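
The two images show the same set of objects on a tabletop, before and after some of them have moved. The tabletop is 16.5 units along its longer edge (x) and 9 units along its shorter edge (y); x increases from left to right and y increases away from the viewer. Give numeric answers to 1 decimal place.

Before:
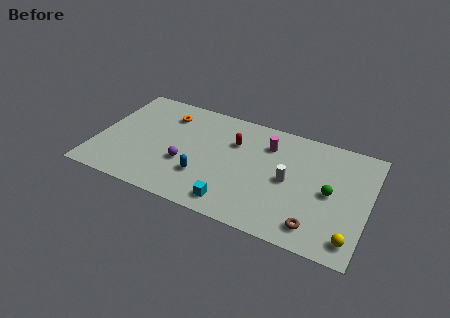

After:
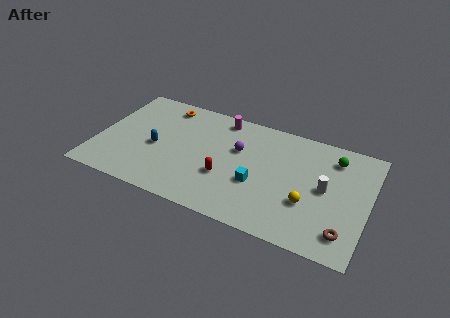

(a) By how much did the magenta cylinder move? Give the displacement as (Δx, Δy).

(-3.0, 1.1)

From the two frames, the magenta cylinder sits at roughly (10.2, 6.8) before and (7.2, 7.9) after.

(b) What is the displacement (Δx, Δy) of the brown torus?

(1.7, 0.2)

From the two frames, the brown torus sits at roughly (13.6, 1.5) before and (15.3, 1.7) after.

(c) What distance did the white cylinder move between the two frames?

2.2

The white cylinder was near (11.7, 4.4) before and (13.9, 4.6) after, so it travelled √(2.2² + 0.2²) ≈ 2.2 units.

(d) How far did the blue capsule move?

3.4

From (6.7, 2.7) to (3.6, 4.0), the blue capsule covered √(3.1² + 1.3²) ≈ 3.4 units.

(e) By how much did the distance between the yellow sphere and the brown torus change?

+0.6

Before: roughly 2.1 units apart; after: 2.7. That's 0.6 units further apart.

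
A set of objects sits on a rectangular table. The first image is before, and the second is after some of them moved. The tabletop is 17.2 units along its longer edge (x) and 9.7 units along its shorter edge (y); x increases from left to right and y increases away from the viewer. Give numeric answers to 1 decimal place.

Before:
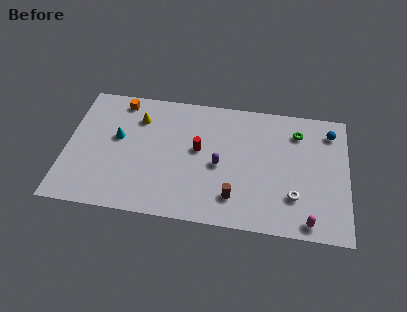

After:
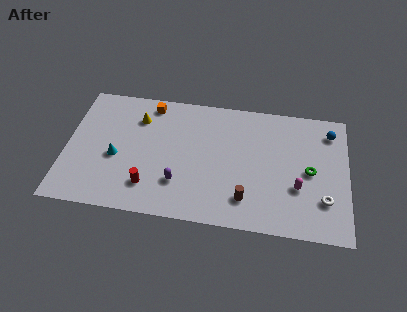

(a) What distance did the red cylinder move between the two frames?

4.3

From (8.1, 5.4) to (5.2, 2.2), the red cylinder covered √(2.9² + 3.2²) ≈ 4.3 units.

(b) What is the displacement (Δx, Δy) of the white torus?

(1.8, 0.0)

The white torus was at about (14.0, 2.7) and moved to about (15.8, 2.7).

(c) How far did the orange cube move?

1.9

From (3.1, 8.5) to (5.0, 8.5), the orange cube covered √(1.9² + 0.0²) ≈ 1.9 units.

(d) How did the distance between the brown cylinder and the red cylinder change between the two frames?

+1.9

Before: roughly 4.0 units apart; after: 5.9. That's 1.9 units further apart.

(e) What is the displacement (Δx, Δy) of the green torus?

(0.8, -2.9)

From the two frames, the green torus sits at roughly (14.1, 7.6) before and (14.9, 4.7) after.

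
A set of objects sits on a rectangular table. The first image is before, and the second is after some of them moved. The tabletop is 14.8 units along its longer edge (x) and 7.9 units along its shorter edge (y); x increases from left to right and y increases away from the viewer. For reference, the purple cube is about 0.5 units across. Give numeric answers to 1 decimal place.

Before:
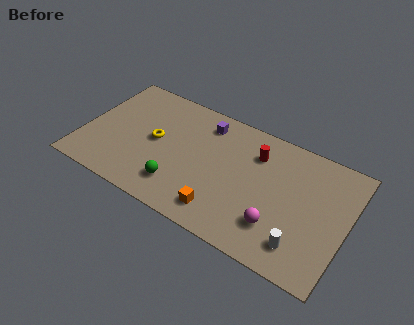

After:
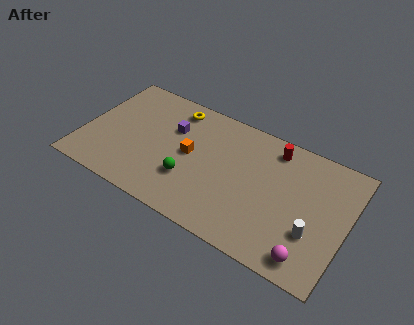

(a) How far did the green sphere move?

0.9

The green sphere was near (5.7, 1.8) before and (6.2, 2.5) after, so it travelled √(0.5² + 0.7²) ≈ 0.9 units.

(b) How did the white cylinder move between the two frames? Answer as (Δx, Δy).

(0.5, 1.0)

The white cylinder started near (12.6, 1.6) and ended near (13.1, 2.6).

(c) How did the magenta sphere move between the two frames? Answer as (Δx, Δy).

(1.9, -1.0)

The magenta sphere was at about (11.2, 2.1) and moved to about (13.1, 1.1).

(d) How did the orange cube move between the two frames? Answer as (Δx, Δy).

(-2.2, 2.7)

The orange cube started near (8.2, 1.4) and ended near (6.0, 4.1).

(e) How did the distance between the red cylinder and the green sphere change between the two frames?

+0.3

Before: roughly 5.6 units apart; after: 5.9. That's 0.3 units further apart.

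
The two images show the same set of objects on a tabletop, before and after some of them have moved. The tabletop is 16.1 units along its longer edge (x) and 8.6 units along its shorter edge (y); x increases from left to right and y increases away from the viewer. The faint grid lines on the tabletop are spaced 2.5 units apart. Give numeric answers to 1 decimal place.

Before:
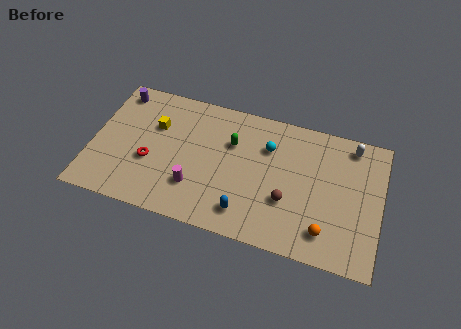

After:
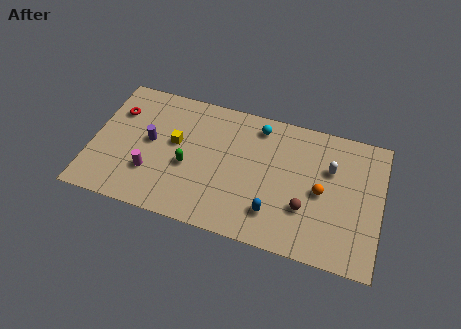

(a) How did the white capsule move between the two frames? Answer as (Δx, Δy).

(-1.1, -1.8)

The white capsule started near (14.3, 7.5) and ended near (13.2, 5.7).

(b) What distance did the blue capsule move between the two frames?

1.6

The blue capsule moved from about (8.8, 1.6) to (10.3, 2.0), a distance of √(1.5² + 0.4²) ≈ 1.6.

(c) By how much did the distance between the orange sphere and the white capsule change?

-4.3

The distance was about 5.9 in the first image and 1.6 in the second, so they moved 4.3 units closer together.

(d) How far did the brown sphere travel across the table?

1.0

The brown sphere was near (11.0, 3.0) before and (12.0, 2.8) after, so it travelled √(1.0² + 0.2²) ≈ 1.0 units.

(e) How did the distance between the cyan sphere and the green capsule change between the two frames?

+3.2

The distance was about 2.0 in the first image and 5.2 in the second, so they moved 3.2 units further apart.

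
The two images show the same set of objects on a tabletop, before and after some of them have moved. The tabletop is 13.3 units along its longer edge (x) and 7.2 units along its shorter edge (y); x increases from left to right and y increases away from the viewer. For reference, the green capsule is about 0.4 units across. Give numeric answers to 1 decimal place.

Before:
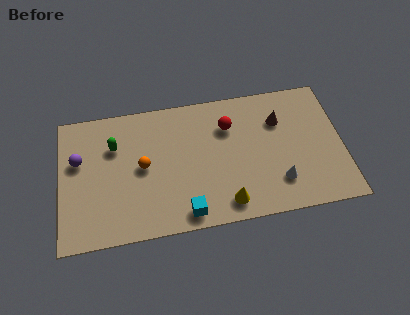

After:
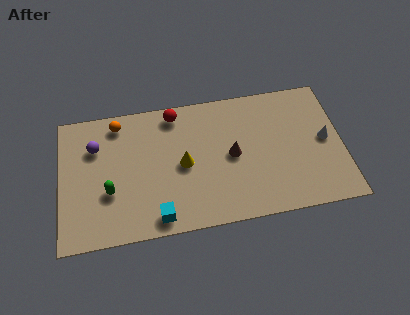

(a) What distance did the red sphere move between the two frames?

2.7

The red sphere moved from about (8.0, 5.2) to (5.5, 6.3), a distance of √(2.5² + 1.1²) ≈ 2.7.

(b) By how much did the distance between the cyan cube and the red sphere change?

+0.7

The distance was about 4.8 in the first image and 5.5 in the second, so they moved 0.7 units further apart.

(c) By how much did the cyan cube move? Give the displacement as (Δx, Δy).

(-1.3, 0.0)

The cyan cube was at about (5.8, 0.9) and moved to about (4.5, 0.9).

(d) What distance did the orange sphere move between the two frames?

2.7

From (3.9, 3.7) to (2.8, 6.2), the orange sphere covered √(1.1² + 2.5²) ≈ 2.7 units.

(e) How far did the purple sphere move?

1.0

The purple sphere was near (0.9, 4.5) before and (1.7, 5.1) after, so it travelled √(0.8² + 0.6²) ≈ 1.0 units.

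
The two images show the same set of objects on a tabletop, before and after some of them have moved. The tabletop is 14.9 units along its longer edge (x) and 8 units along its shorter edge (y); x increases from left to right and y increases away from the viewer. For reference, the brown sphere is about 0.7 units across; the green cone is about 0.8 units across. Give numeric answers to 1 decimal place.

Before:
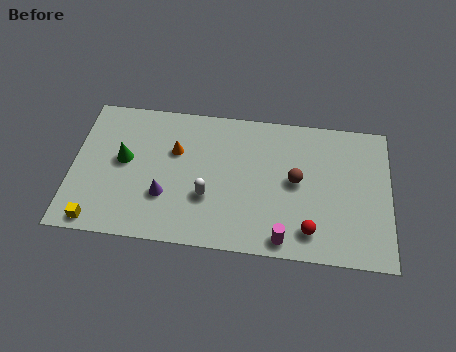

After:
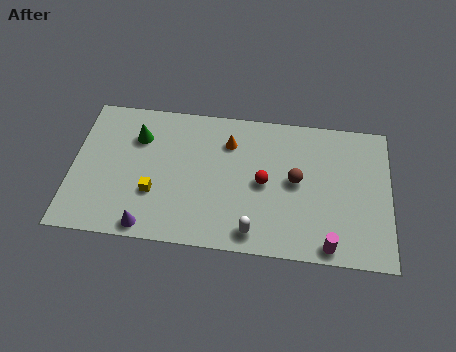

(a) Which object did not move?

the brown sphere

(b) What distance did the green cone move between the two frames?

1.5

From (2.4, 4.4) to (3.0, 5.8), the green cone covered √(0.6² + 1.4²) ≈ 1.5 units.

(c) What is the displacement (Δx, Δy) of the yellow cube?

(2.6, 1.9)

The yellow cube was at about (1.3, 0.8) and moved to about (3.9, 2.7).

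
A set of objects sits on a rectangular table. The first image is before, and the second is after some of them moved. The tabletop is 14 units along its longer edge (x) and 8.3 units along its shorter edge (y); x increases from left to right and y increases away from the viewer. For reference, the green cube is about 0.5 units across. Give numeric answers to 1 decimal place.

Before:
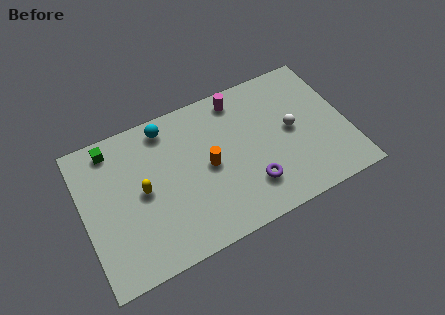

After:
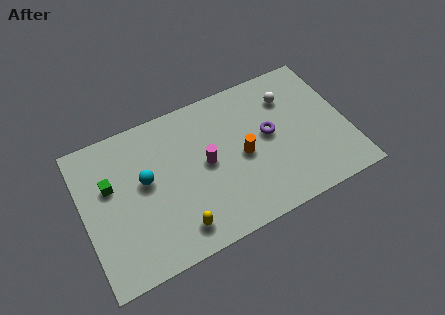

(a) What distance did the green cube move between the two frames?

2.0

The green cube was near (1.8, 7.2) before and (1.5, 5.2) after, so it travelled √(0.3² + 2.0²) ≈ 2.0 units.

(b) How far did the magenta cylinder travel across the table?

3.6

The magenta cylinder moved from about (8.6, 7.2) to (6.5, 4.3), a distance of √(2.1² + 2.9²) ≈ 3.6.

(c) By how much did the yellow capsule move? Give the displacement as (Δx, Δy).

(1.5, -2.8)

The yellow capsule started near (3.1, 4.2) and ended near (4.6, 1.4).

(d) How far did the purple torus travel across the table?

2.7

The purple torus was near (8.6, 2.1) before and (9.9, 4.5) after, so it travelled √(1.3² + 2.4²) ≈ 2.7 units.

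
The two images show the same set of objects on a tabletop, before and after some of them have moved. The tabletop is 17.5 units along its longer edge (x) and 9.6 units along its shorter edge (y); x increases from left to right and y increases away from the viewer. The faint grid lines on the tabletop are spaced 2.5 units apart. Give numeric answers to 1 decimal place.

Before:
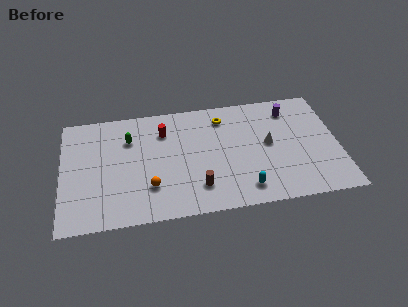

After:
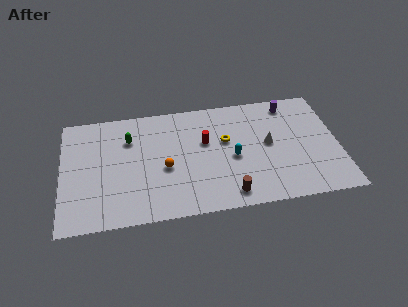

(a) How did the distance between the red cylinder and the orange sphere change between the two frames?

-1.4

They were about 4.6 units apart before and 3.2 after — 1.4 units closer together.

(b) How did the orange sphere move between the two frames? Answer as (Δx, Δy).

(1.0, 1.4)

From the two frames, the orange sphere sits at roughly (5.5, 2.7) before and (6.5, 4.1) after.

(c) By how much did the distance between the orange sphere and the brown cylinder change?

+1.8

Before: roughly 3.0 units apart; after: 4.8. That's 1.8 units further apart.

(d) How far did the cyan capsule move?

2.8

The cyan capsule moved from about (11.4, 1.6) to (10.8, 4.3), a distance of √(0.6² + 2.7²) ≈ 2.8.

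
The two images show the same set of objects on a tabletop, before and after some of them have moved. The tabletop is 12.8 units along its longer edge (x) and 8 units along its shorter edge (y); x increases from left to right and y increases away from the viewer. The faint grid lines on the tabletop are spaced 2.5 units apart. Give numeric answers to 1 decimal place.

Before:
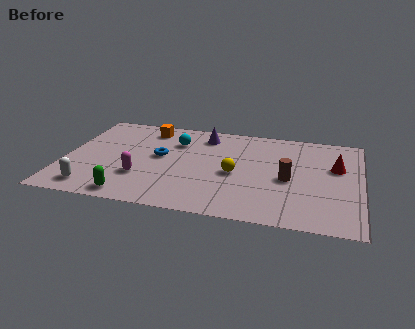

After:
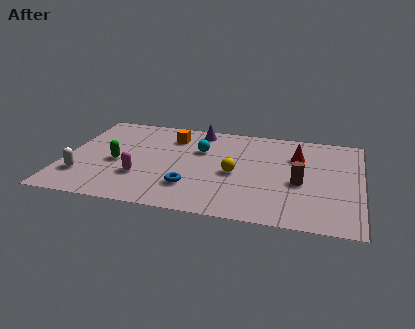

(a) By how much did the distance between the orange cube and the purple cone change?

-1.1

They were about 2.5 units apart before and 1.4 after — 1.1 units closer together.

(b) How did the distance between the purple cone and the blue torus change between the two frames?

+2.1

They were about 2.8 units apart before and 4.9 after — 2.1 units further apart.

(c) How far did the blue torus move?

2.7

From (4.1, 4.4) to (5.6, 2.1), the blue torus covered √(1.5² + 2.3²) ≈ 2.7 units.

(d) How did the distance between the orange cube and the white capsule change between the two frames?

-0.4

They were about 5.9 units apart before and 5.5 after — 0.4 units closer together.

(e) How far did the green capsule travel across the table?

2.7

The green capsule was near (3.1, 0.9) before and (2.3, 3.5) after, so it travelled √(0.8² + 2.6²) ≈ 2.7 units.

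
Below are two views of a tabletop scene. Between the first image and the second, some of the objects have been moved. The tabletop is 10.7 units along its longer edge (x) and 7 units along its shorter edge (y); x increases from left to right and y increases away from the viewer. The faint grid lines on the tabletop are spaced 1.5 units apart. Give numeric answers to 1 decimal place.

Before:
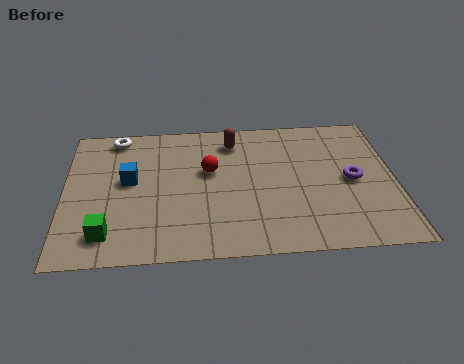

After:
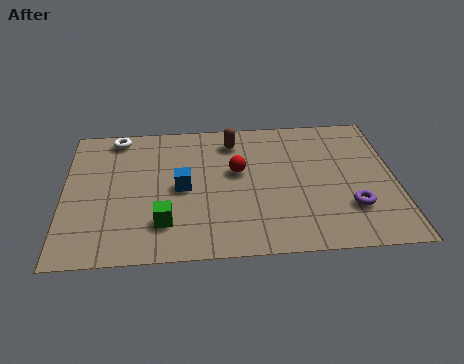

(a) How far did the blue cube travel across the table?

1.8

The blue cube was near (2.1, 3.9) before and (3.8, 3.4) after, so it travelled √(1.7² + 0.5²) ≈ 1.8 units.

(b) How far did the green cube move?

1.8

The green cube was near (1.4, 1.3) before and (3.2, 1.7) after, so it travelled √(1.8² + 0.4²) ≈ 1.8 units.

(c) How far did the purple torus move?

1.4

The purple torus was near (9.3, 3.4) before and (9.2, 2.0) after, so it travelled √(0.1² + 1.4²) ≈ 1.4 units.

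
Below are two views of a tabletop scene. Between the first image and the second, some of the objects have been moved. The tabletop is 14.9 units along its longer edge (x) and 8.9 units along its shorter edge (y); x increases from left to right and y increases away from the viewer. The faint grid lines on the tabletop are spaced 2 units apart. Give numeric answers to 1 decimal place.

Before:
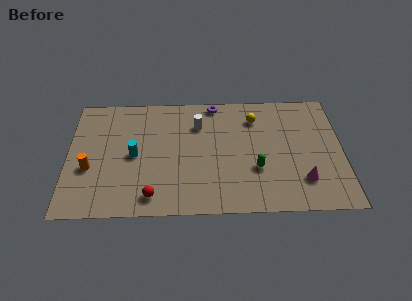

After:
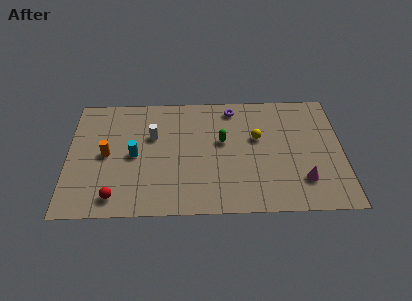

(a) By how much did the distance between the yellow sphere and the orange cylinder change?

-1.4

They were about 9.7 units apart before and 8.3 after — 1.4 units closer together.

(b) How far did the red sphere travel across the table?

2.0

The red sphere was near (4.6, 1.3) before and (2.6, 1.3) after, so it travelled √(2.0² + 0.0²) ≈ 2.0 units.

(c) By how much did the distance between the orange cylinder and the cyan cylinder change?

-1.1

The distance was about 2.6 in the first image and 1.5 in the second, so they moved 1.1 units closer together.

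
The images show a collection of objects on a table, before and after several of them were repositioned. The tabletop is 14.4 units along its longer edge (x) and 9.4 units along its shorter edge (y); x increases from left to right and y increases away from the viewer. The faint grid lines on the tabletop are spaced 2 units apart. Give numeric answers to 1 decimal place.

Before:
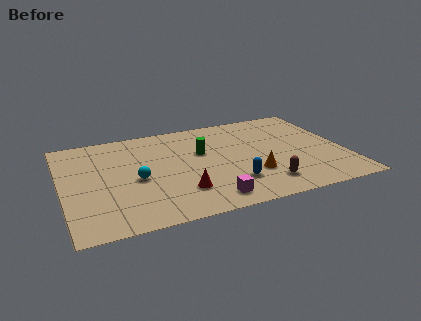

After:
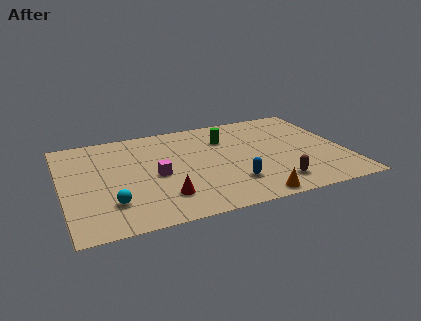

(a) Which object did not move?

the blue capsule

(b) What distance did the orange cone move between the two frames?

2.1

The orange cone moved from about (9.5, 2.9) to (9.2, 0.8), a distance of √(0.3² + 2.1²) ≈ 2.1.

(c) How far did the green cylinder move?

1.6

From (7.2, 5.8) to (8.5, 6.8), the green cylinder covered √(1.3² + 1.0²) ≈ 1.6 units.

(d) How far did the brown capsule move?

0.5

The brown capsule was near (10.0, 1.8) before and (10.5, 1.7) after, so it travelled √(0.5² + 0.1²) ≈ 0.5 units.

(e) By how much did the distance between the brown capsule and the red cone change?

+1.4

The distance was about 4.2 in the first image and 5.6 in the second, so they moved 1.4 units further apart.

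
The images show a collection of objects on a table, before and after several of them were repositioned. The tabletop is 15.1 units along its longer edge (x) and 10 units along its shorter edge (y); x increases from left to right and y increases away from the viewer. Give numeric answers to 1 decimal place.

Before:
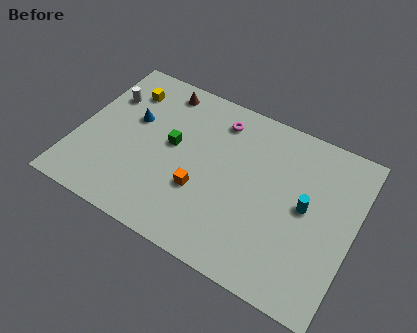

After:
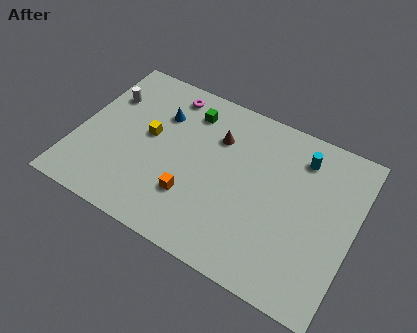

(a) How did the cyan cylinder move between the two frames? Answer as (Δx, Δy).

(-0.6, 2.8)

The cyan cylinder started near (12.5, 5.2) and ended near (11.9, 8.0).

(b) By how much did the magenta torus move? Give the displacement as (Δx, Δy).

(-2.9, 0.4)

The magenta torus started near (7.3, 8.2) and ended near (4.4, 8.6).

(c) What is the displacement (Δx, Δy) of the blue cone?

(1.4, 1.0)

From the two frames, the blue cone sits at roughly (2.8, 6.1) before and (4.2, 7.1) after.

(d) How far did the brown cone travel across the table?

3.8

The brown cone moved from about (4.0, 8.7) to (7.4, 7.1), a distance of √(3.4² + 1.6²) ≈ 3.8.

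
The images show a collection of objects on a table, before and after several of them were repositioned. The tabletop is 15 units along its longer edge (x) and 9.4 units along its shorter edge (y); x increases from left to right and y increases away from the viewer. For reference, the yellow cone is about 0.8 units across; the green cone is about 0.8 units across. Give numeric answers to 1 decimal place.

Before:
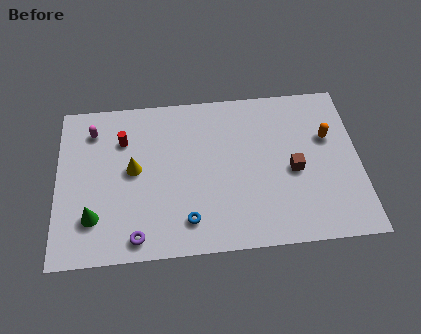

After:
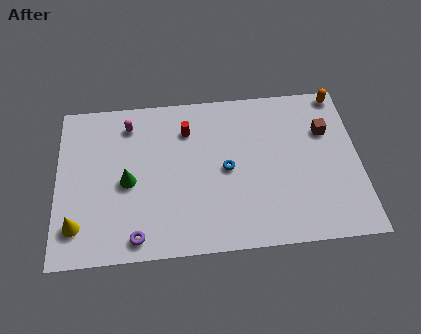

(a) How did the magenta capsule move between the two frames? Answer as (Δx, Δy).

(1.8, 0.2)

From the two frames, the magenta capsule sits at roughly (1.8, 7.5) before and (3.6, 7.7) after.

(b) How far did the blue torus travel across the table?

3.4

From (6.4, 1.8) to (8.4, 4.6), the blue torus covered √(2.0² + 2.8²) ≈ 3.4 units.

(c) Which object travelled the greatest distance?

the yellow cone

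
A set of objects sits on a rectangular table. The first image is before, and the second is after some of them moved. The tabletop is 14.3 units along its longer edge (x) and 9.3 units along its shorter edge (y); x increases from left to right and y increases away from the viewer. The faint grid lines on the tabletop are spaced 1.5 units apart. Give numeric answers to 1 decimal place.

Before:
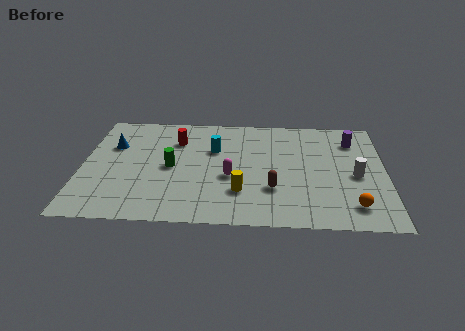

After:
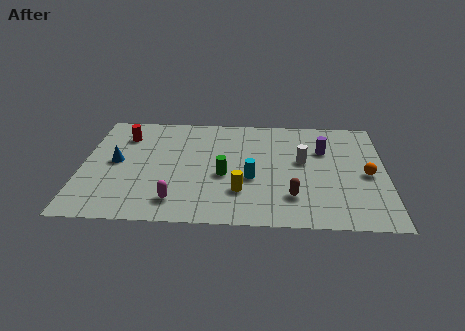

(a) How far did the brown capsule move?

1.1

From (9.0, 2.9) to (9.9, 2.3), the brown capsule covered √(0.9² + 0.6²) ≈ 1.1 units.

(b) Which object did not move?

the yellow cylinder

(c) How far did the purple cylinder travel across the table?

1.7

From (12.8, 7.2) to (11.4, 6.3), the purple cylinder covered √(1.4² + 0.9²) ≈ 1.7 units.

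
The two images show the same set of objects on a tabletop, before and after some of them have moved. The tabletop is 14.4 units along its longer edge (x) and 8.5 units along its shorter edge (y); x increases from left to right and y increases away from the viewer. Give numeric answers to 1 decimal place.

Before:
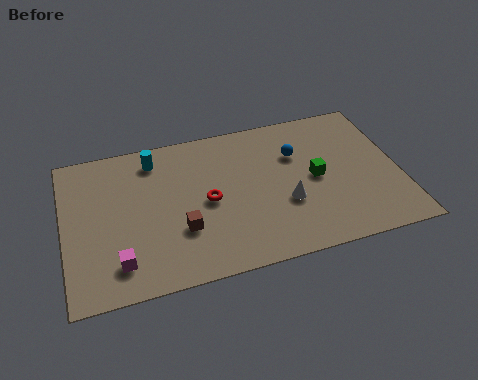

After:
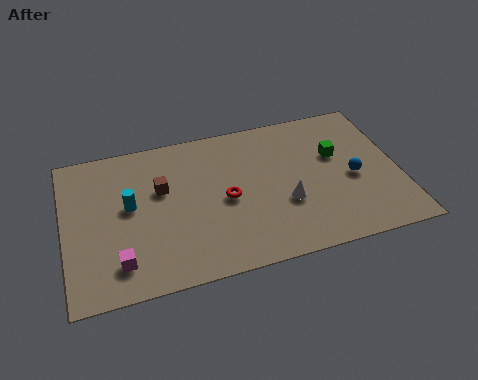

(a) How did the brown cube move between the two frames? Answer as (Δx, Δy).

(-0.7, 2.5)

The brown cube was at about (4.9, 2.8) and moved to about (4.2, 5.3).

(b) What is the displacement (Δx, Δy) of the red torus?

(0.8, -0.1)

The red torus started near (6.1, 4.1) and ended near (6.9, 4.0).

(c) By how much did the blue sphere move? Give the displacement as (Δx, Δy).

(2.3, -2.0)

From the two frames, the blue sphere sits at roughly (10.1, 5.8) before and (12.4, 3.8) after.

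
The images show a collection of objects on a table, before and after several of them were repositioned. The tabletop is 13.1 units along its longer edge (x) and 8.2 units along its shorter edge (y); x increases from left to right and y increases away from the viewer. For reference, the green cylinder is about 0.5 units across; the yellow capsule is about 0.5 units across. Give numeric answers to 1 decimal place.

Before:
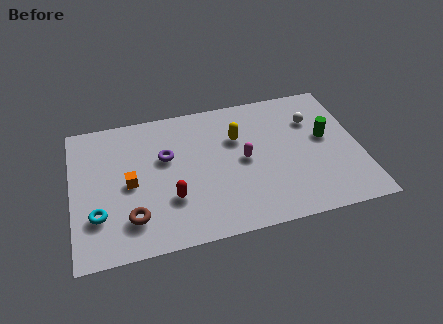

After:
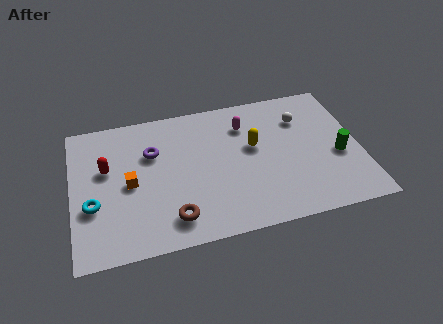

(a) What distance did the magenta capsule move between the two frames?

2.1

From (7.8, 4.1) to (8.0, 6.2), the magenta capsule covered √(0.2² + 2.1²) ≈ 2.1 units.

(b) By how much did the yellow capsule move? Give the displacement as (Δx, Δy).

(0.7, -0.7)

The yellow capsule was at about (7.6, 5.5) and moved to about (8.3, 4.8).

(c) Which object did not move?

the orange cube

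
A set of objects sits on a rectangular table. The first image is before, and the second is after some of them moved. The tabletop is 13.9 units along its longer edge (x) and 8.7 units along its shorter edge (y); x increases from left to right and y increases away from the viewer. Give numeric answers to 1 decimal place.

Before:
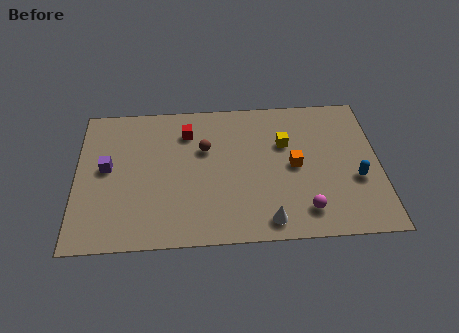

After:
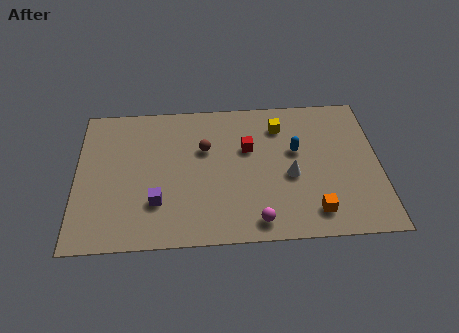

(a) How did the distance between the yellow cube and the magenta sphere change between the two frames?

+1.6

Before: roughly 4.2 units apart; after: 5.8. That's 1.6 units further apart.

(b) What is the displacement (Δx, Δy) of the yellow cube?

(-0.2, 1.1)

The yellow cube started near (9.6, 5.7) and ended near (9.4, 6.8).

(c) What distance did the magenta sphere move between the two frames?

2.3

The magenta sphere moved from about (10.4, 1.6) to (8.2, 1.1), a distance of √(2.2² + 0.5²) ≈ 2.3.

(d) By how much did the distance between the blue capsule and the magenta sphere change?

+1.6

They were about 2.9 units apart before and 4.5 after — 1.6 units further apart.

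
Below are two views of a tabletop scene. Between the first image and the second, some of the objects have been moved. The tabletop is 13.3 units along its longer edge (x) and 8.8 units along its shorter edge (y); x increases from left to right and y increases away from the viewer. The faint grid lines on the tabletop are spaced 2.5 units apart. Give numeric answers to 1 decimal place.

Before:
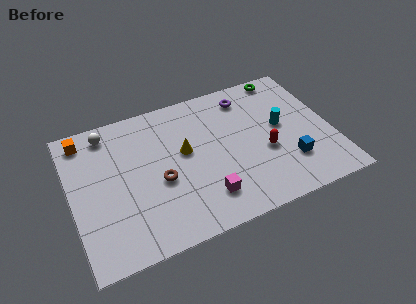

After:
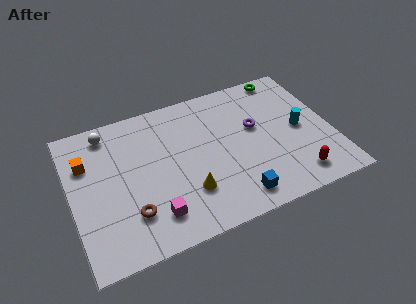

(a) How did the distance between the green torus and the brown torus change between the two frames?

+2.1

The distance was about 8.2 in the first image and 10.3 in the second, so they moved 2.1 units further apart.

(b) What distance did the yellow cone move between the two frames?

2.5

The yellow cone moved from about (5.8, 5.0) to (5.7, 2.5), a distance of √(0.1² + 2.5²) ≈ 2.5.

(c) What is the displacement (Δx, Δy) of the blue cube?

(-2.9, -1.1)

The blue cube started near (10.9, 2.4) and ended near (8.0, 1.3).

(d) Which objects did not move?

the white sphere and the green torus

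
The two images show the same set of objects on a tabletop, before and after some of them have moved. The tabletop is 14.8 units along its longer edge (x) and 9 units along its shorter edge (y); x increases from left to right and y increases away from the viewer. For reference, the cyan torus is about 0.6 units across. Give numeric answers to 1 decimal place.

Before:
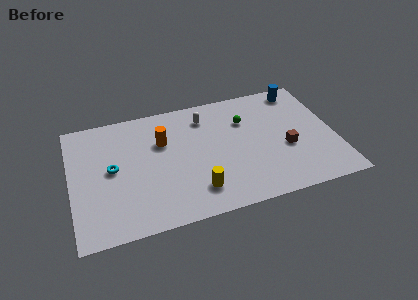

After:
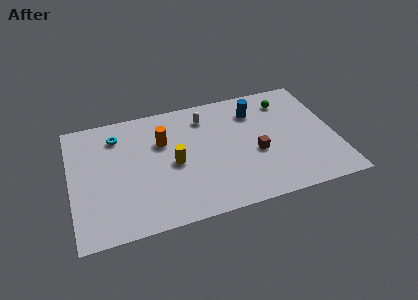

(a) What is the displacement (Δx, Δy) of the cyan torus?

(0.4, 2.4)

The cyan torus started near (2.3, 4.7) and ended near (2.7, 7.1).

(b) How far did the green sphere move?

2.6

From (9.9, 6.3) to (12.3, 7.2), the green sphere covered √(2.4² + 0.9²) ≈ 2.6 units.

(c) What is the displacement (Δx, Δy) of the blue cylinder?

(-2.7, -1.0)

From the two frames, the blue cylinder sits at roughly (13.2, 7.9) before and (10.5, 6.9) after.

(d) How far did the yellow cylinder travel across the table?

2.5

From (6.8, 1.9) to (5.7, 4.2), the yellow cylinder covered √(1.1² + 2.3²) ≈ 2.5 units.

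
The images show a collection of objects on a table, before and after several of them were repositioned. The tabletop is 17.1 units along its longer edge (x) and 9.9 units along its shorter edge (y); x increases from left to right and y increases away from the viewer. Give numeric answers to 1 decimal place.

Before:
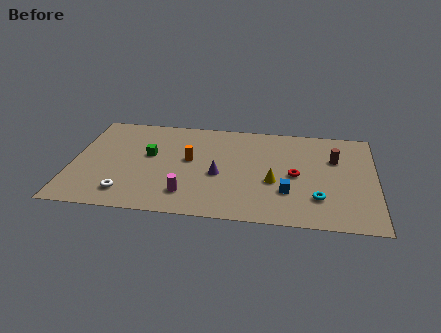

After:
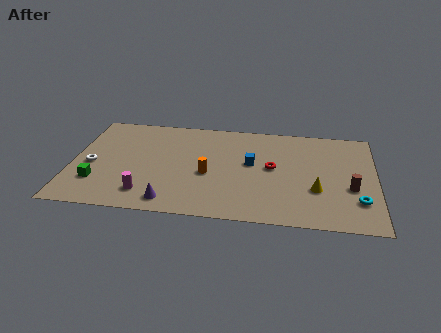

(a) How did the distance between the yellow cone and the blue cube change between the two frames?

+3.1

They were about 1.2 units apart before and 4.3 after — 3.1 units further apart.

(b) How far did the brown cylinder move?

2.9

From (14.8, 6.6) to (15.7, 3.8), the brown cylinder covered √(0.9² + 2.8²) ≈ 2.9 units.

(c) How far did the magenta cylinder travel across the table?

2.3

The magenta cylinder was near (6.6, 2.1) before and (4.3, 1.9) after, so it travelled √(2.3² + 0.2²) ≈ 2.3 units.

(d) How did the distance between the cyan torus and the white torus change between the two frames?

+4.4

Before: roughly 10.7 units apart; after: 15.1. That's 4.4 units further apart.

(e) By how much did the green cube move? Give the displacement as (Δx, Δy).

(-2.8, -3.0)

From the two frames, the green cube sits at roughly (4.3, 5.7) before and (1.5, 2.7) after.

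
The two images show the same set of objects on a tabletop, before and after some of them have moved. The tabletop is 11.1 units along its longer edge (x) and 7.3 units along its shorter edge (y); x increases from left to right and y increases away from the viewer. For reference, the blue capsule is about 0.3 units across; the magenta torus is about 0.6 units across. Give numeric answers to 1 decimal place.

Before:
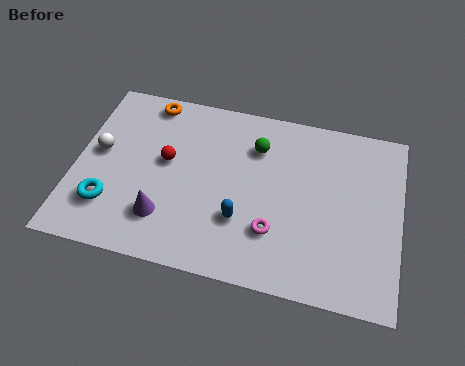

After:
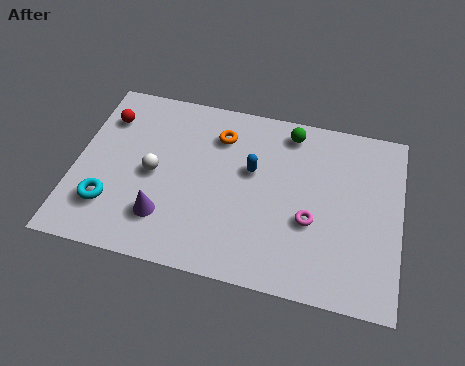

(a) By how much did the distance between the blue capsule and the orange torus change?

-3.8

Before: roughly 5.5 units apart; after: 1.7. That's 3.8 units closer together.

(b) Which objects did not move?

the purple cone and the cyan torus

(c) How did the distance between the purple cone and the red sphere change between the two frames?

+2.1

They were about 2.3 units apart before and 4.4 after — 2.1 units further apart.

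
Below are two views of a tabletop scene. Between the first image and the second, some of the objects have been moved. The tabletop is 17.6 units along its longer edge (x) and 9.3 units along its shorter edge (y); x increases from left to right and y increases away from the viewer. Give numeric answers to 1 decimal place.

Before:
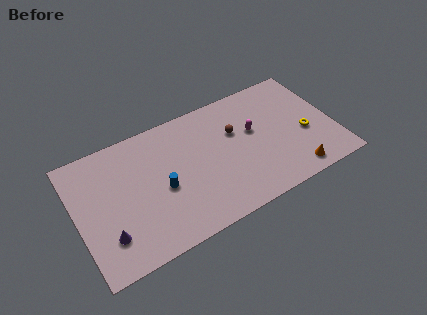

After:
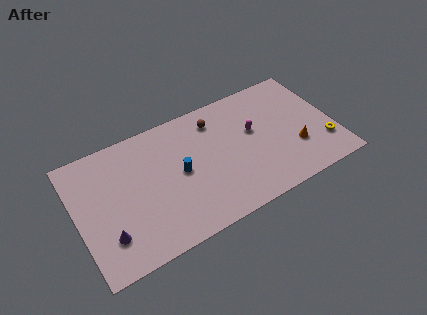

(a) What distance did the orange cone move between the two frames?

1.8

The orange cone was near (14.4, 1.2) before and (14.8, 3.0) after, so it travelled √(0.4² + 1.8²) ≈ 1.8 units.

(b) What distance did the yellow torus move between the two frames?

1.7

The yellow torus was near (15.6, 3.8) before and (16.7, 2.5) after, so it travelled √(1.1² + 1.3²) ≈ 1.7 units.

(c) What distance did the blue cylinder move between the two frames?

1.4

From (5.7, 4.1) to (7.0, 4.7), the blue cylinder covered √(1.3² + 0.6²) ≈ 1.4 units.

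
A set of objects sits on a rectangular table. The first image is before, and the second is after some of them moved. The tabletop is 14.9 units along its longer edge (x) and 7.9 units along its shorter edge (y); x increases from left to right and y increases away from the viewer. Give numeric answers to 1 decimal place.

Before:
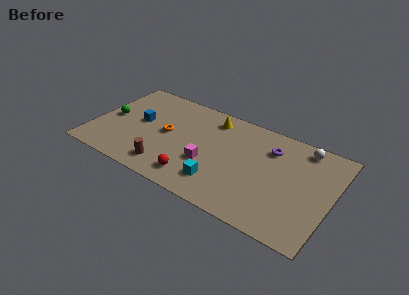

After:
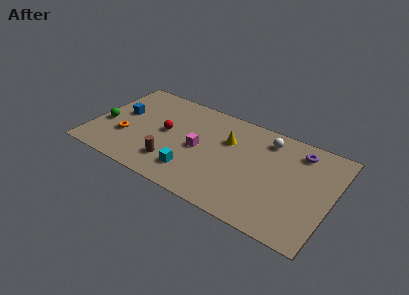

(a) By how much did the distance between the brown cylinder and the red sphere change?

+0.6

They were about 1.8 units apart before and 2.4 after — 0.6 units further apart.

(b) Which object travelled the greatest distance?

the red sphere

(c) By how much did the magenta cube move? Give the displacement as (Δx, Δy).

(-0.7, 0.9)

From the two frames, the magenta cube sits at roughly (7.4, 2.9) before and (6.7, 3.8) after.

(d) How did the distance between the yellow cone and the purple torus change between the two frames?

+0.6

The distance was about 3.9 in the first image and 4.5 in the second, so they moved 0.6 units further apart.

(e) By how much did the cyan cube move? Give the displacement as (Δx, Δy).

(-1.7, 0.0)

The cyan cube started near (8.3, 1.8) and ended near (6.6, 1.8).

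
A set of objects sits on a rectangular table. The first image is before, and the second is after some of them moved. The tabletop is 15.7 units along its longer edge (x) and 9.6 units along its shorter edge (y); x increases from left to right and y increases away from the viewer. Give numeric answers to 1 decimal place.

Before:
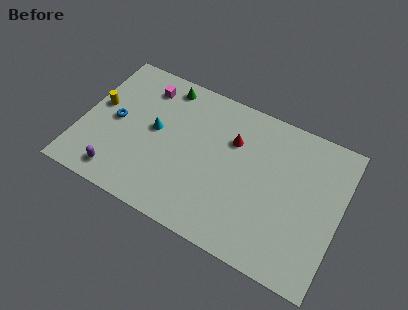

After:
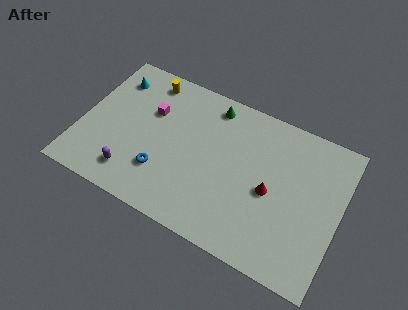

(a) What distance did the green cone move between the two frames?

2.9

The green cone moved from about (4.6, 8.4) to (7.5, 8.3), a distance of √(2.9² + 0.1²) ≈ 2.9.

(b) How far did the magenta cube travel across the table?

1.6

From (3.4, 7.8) to (4.0, 6.3), the magenta cube covered √(0.6² + 1.5²) ≈ 1.6 units.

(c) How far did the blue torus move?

3.8

The blue torus was near (2.0, 4.8) before and (5.2, 2.7) after, so it travelled √(3.2² + 2.1²) ≈ 3.8 units.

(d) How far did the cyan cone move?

3.8

From (4.4, 5.2) to (1.5, 7.6), the cyan cone covered √(2.9² + 2.4²) ≈ 3.8 units.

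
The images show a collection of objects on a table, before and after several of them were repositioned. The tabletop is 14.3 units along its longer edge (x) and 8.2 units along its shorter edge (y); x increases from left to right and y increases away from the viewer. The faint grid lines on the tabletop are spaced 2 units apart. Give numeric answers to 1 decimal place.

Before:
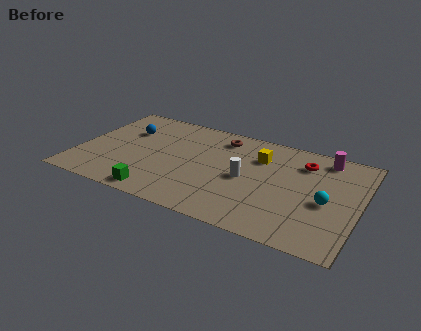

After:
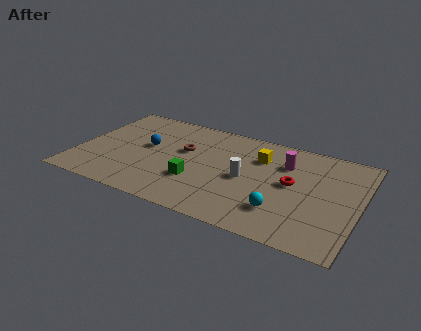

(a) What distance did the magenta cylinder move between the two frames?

2.2

The magenta cylinder was near (12.3, 7.1) before and (10.4, 5.9) after, so it travelled √(1.9² + 1.2²) ≈ 2.2 units.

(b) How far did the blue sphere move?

1.6

The blue sphere was near (2.2, 5.6) before and (3.4, 4.6) after, so it travelled √(1.2² + 1.0²) ≈ 1.6 units.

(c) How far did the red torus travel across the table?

1.9

The red torus was near (11.3, 6.3) before and (10.9, 4.4) after, so it travelled √(0.4² + 1.9²) ≈ 1.9 units.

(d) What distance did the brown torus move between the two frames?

2.5

From (7.0, 6.8) to (5.3, 5.0), the brown torus covered √(1.7² + 1.8²) ≈ 2.5 units.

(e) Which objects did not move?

the yellow cube and the white cylinder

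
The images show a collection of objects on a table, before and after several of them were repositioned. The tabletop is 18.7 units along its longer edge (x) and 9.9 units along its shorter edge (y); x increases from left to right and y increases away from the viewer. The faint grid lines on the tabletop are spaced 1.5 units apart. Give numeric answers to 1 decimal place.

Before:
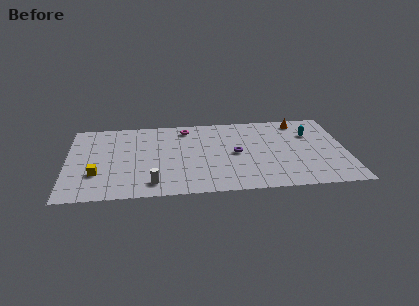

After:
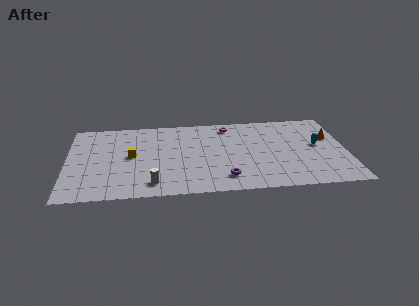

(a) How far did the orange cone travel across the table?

3.0

The orange cone was near (15.7, 8.6) before and (17.7, 6.3) after, so it travelled √(2.0² + 2.3²) ≈ 3.0 units.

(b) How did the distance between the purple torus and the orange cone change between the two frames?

+2.7

The distance was about 5.7 in the first image and 8.4 in the second, so they moved 2.7 units further apart.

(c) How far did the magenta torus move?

2.9

From (8.0, 8.4) to (10.9, 8.5), the magenta torus covered √(2.9² + 0.1²) ≈ 2.9 units.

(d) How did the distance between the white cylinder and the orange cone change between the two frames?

+0.7

Before: roughly 12.2 units apart; after: 12.9. That's 0.7 units further apart.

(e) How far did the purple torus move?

3.1

From (11.3, 4.9) to (10.5, 1.9), the purple torus covered √(0.8² + 3.0²) ≈ 3.1 units.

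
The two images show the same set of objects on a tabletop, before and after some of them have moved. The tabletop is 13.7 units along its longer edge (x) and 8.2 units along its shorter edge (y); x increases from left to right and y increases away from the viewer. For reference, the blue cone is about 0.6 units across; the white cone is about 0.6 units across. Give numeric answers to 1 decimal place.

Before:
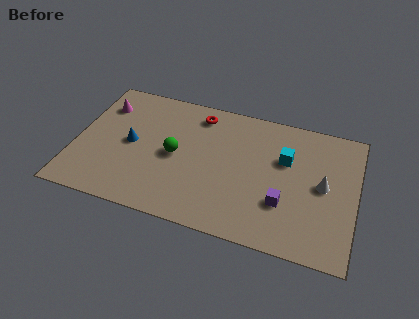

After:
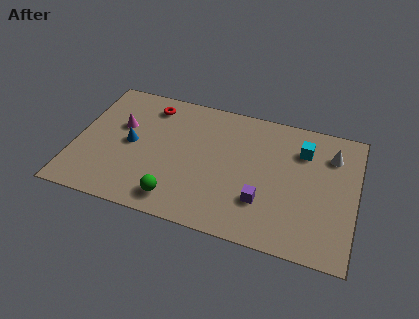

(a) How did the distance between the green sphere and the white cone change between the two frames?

+1.5

They were about 7.2 units apart before and 8.7 after — 1.5 units further apart.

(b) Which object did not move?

the blue cone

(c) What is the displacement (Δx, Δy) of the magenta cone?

(1.0, -1.1)

The magenta cone was at about (1.1, 6.2) and moved to about (2.1, 5.1).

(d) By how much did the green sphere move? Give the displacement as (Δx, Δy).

(0.3, -2.7)

The green sphere was at about (4.9, 4.0) and moved to about (5.2, 1.3).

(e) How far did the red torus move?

2.4

The red torus moved from about (5.8, 6.9) to (3.4, 6.8), a distance of √(2.4² + 0.1²) ≈ 2.4.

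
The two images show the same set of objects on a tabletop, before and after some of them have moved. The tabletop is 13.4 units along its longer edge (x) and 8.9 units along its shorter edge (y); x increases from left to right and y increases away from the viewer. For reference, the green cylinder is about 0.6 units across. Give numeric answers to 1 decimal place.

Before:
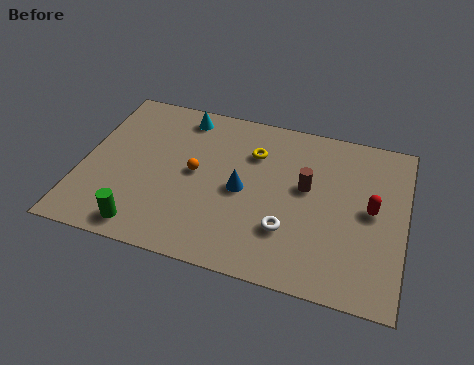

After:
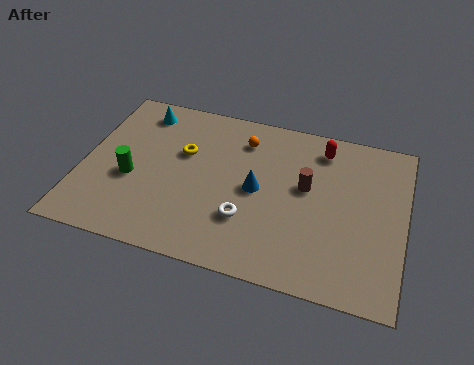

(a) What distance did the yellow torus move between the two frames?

3.0

From (7.0, 6.4) to (4.1, 5.6), the yellow torus covered √(2.9² + 0.8²) ≈ 3.0 units.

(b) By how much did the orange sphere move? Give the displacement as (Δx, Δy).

(1.8, 2.4)

The orange sphere started near (4.7, 4.6) and ended near (6.5, 7.0).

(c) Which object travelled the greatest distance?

the red capsule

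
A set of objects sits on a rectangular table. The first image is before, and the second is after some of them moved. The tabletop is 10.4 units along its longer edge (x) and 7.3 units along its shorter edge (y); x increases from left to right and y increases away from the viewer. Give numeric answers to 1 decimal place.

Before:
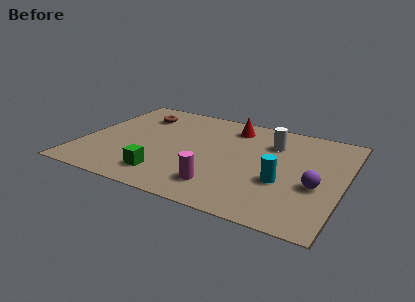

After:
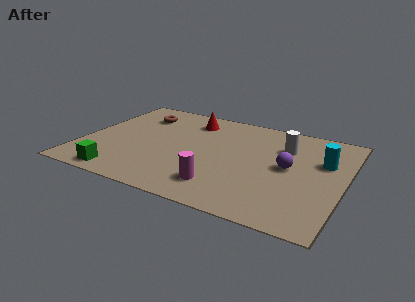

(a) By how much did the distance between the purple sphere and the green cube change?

+1.0

Before: roughly 6.0 units apart; after: 7.0. That's 1.0 units further apart.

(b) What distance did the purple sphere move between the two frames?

1.5

From (9.4, 2.9) to (8.2, 3.8), the purple sphere covered √(1.2² + 0.9²) ≈ 1.5 units.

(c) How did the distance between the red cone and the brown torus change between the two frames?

-1.7

The distance was about 3.8 in the first image and 2.1 in the second, so they moved 1.7 units closer together.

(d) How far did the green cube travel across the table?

1.8

The green cube moved from about (3.6, 1.4) to (1.9, 0.8), a distance of √(1.7² + 0.6²) ≈ 1.8.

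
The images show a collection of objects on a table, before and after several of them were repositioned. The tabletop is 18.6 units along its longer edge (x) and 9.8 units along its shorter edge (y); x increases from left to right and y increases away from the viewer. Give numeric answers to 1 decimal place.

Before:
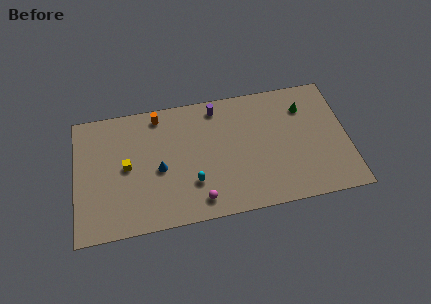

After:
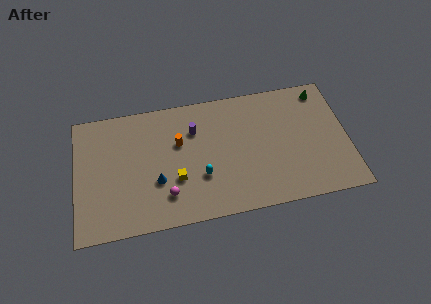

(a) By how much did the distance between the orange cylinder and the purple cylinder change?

-2.6

The distance was about 4.0 in the first image and 1.4 in the second, so they moved 2.6 units closer together.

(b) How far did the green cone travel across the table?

1.7

From (15.8, 7.4) to (17.1, 8.5), the green cone covered √(1.3² + 1.1²) ≈ 1.7 units.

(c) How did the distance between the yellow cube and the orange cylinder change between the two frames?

-1.5

The distance was about 4.3 in the first image and 2.8 in the second, so they moved 1.5 units closer together.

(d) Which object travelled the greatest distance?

the yellow cube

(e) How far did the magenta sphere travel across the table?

2.3

The magenta sphere moved from about (8.3, 1.5) to (6.1, 2.3), a distance of √(2.2² + 0.8²) ≈ 2.3.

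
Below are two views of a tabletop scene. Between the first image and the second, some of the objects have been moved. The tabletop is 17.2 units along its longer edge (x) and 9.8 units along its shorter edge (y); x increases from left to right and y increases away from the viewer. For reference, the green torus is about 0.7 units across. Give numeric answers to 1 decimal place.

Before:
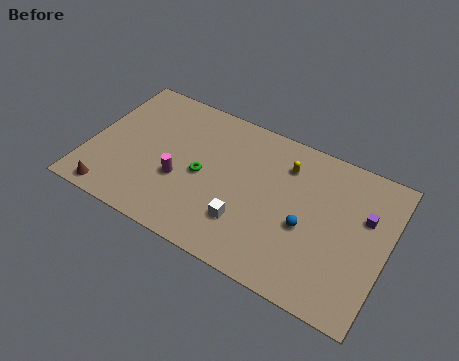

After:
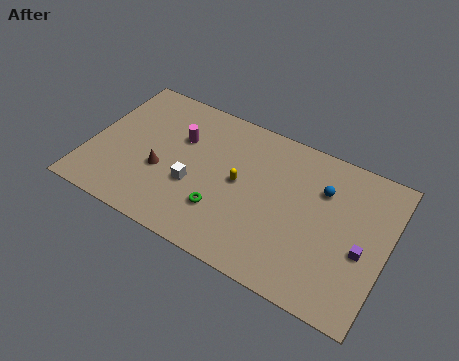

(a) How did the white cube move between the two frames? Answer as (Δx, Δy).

(-3.2, 1.0)

The white cube started near (9.4, 2.7) and ended near (6.2, 3.7).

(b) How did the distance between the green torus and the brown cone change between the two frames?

-2.2

Before: roughly 6.0 units apart; after: 3.8. That's 2.2 units closer together.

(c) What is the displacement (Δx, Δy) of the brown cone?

(2.5, 2.8)

The brown cone was at about (1.8, 1.0) and moved to about (4.3, 3.8).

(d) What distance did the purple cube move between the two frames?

2.2

The purple cube moved from about (15.8, 6.3) to (15.9, 4.1), a distance of √(0.1² + 2.2²) ≈ 2.2.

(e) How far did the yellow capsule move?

3.4

From (11.1, 7.5) to (8.7, 5.1), the yellow capsule covered √(2.4² + 2.4²) ≈ 3.4 units.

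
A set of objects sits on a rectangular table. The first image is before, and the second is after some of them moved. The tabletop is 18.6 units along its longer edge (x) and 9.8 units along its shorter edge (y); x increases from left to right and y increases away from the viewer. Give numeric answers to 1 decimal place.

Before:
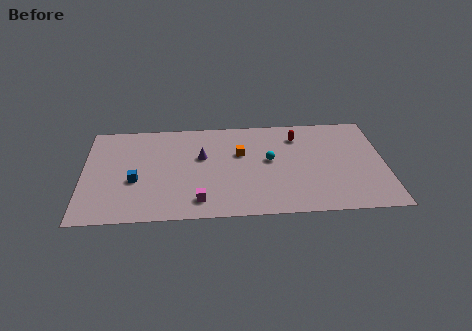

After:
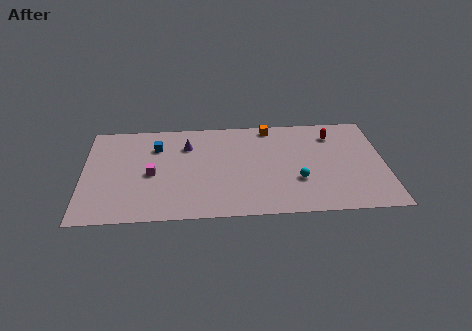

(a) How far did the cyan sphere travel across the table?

2.7

The cyan sphere moved from about (11.5, 5.4) to (13.2, 3.3), a distance of √(1.7² + 2.1²) ≈ 2.7.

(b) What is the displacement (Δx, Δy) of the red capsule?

(2.2, 0.0)

From the two frames, the red capsule sits at roughly (13.3, 7.7) before and (15.5, 7.7) after.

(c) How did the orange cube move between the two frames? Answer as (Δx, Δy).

(1.9, 2.6)

The orange cube was at about (9.7, 6.2) and moved to about (11.6, 8.8).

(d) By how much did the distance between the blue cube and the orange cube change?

+0.4

They were about 6.9 units apart before and 7.3 after — 0.4 units further apart.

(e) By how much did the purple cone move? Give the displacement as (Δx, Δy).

(-0.9, 1.2)

From the two frames, the purple cone sits at roughly (7.3, 6.0) before and (6.4, 7.2) after.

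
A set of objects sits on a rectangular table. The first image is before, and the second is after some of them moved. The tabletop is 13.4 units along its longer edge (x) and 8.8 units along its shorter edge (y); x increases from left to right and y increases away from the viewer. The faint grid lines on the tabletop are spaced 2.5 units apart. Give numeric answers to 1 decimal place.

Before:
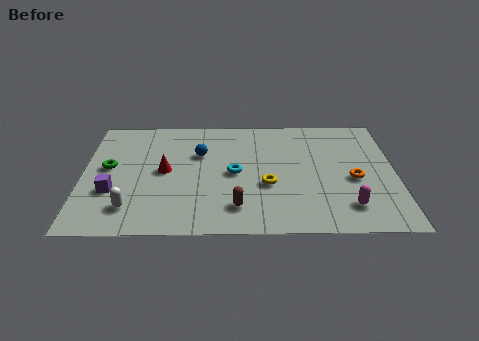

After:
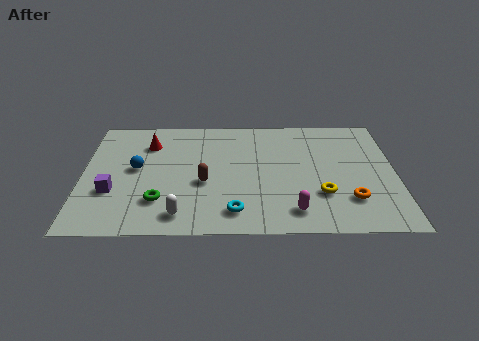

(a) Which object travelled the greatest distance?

the green torus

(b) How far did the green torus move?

3.3

From (1.1, 4.8) to (3.3, 2.3), the green torus covered √(2.2² + 2.5²) ≈ 3.3 units.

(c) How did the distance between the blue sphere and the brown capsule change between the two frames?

-1.2

The distance was about 4.3 in the first image and 3.1 in the second, so they moved 1.2 units closer together.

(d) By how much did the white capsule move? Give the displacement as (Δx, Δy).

(2.1, -0.5)

The white capsule was at about (2.1, 1.8) and moved to about (4.2, 1.3).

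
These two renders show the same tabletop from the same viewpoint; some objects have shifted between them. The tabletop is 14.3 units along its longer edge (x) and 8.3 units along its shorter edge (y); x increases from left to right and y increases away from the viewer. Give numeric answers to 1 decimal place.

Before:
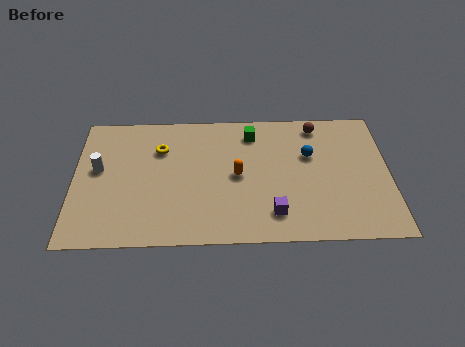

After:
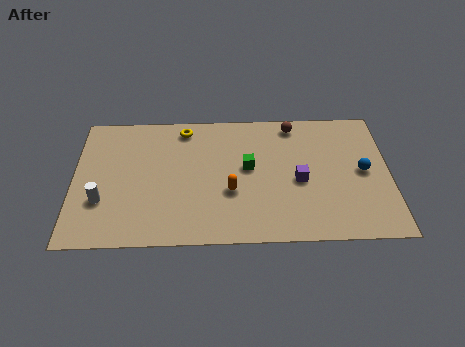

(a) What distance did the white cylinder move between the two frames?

2.0

The white cylinder moved from about (1.1, 4.7) to (1.3, 2.7), a distance of √(0.2² + 2.0²) ≈ 2.0.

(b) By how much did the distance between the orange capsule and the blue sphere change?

+2.6

Before: roughly 3.5 units apart; after: 6.1. That's 2.6 units further apart.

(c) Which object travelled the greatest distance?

the blue sphere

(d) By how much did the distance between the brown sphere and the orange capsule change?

+0.3

The distance was about 4.8 in the first image and 5.1 in the second, so they moved 0.3 units further apart.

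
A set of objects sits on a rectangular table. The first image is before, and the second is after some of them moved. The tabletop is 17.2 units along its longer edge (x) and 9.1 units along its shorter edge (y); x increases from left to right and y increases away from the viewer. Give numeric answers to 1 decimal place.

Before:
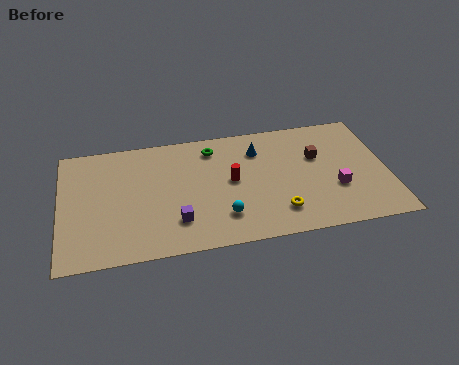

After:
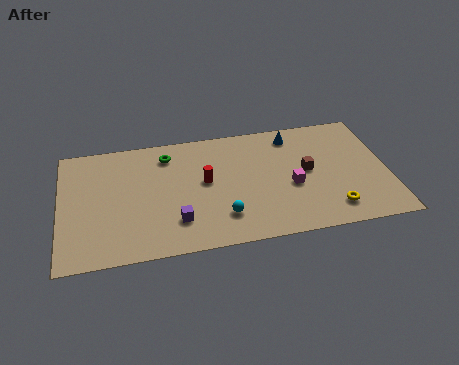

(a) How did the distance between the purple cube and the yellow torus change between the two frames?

+2.8

The distance was about 5.3 in the first image and 8.1 in the second, so they moved 2.8 units further apart.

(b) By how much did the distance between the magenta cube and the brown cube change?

-1.4

Before: roughly 2.7 units apart; after: 1.3. That's 1.4 units closer together.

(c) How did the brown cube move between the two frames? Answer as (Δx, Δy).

(-0.6, -1.0)

The brown cube started near (13.6, 5.8) and ended near (13.0, 4.8).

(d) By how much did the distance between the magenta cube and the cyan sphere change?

-2.1

The distance was about 6.1 in the first image and 4.0 in the second, so they moved 2.1 units closer together.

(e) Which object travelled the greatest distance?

the yellow torus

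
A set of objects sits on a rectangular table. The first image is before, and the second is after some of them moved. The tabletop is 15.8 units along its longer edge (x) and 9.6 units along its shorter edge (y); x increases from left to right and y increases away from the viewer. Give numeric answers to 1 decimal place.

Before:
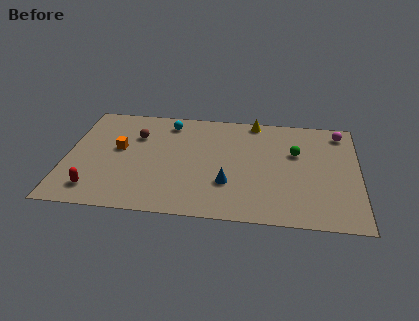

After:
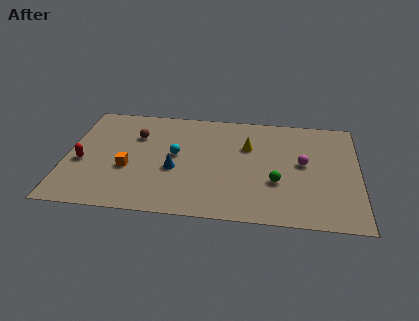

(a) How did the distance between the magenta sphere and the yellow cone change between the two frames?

-1.5

Before: roughly 4.7 units apart; after: 3.2. That's 1.5 units closer together.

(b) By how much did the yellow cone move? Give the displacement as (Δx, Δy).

(-0.3, -2.4)

The yellow cone was at about (10.1, 8.8) and moved to about (9.8, 6.4).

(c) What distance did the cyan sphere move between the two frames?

2.9

From (5.4, 8.1) to (5.9, 5.2), the cyan sphere covered √(0.5² + 2.9²) ≈ 2.9 units.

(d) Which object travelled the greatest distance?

the magenta sphere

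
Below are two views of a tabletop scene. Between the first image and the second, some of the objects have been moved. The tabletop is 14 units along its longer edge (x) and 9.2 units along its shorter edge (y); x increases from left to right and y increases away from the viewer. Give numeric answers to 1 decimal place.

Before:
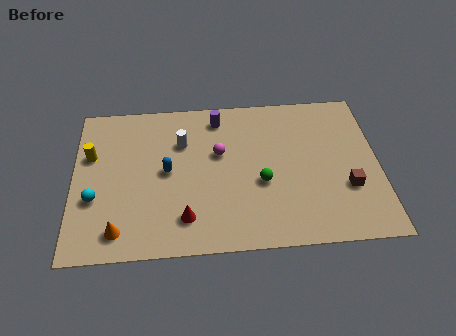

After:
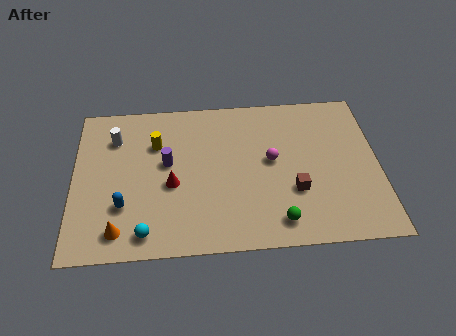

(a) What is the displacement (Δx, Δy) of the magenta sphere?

(2.4, -0.6)

The magenta sphere started near (6.7, 5.6) and ended near (9.1, 5.0).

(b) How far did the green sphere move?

2.4

The green sphere moved from about (8.6, 3.7) to (9.3, 1.4), a distance of √(0.7² + 2.3²) ≈ 2.4.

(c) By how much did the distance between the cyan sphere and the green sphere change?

-1.6

Before: roughly 7.6 units apart; after: 6.0. That's 1.6 units closer together.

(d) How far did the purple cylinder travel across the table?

3.5

The purple cylinder moved from about (6.7, 7.8) to (4.3, 5.2), a distance of √(2.4² + 2.6²) ≈ 3.5.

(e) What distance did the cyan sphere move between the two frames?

3.1

The cyan sphere moved from about (1.0, 3.3) to (3.3, 1.2), a distance of √(2.3² + 2.1²) ≈ 3.1.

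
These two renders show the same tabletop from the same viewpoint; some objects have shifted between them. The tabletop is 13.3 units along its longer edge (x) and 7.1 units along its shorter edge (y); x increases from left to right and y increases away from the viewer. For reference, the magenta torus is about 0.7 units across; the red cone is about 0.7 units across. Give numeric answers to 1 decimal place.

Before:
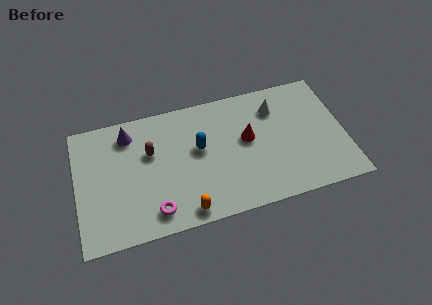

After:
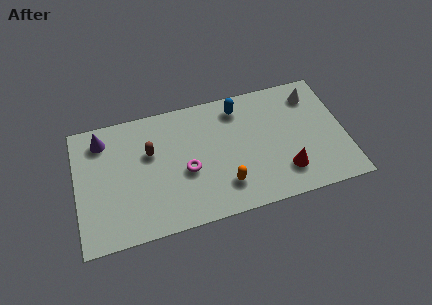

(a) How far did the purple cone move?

1.3

From (2.7, 5.8) to (1.4, 5.8), the purple cone covered √(1.3² + 0.0²) ≈ 1.3 units.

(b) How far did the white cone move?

1.9

From (10.0, 5.4) to (11.9, 5.7), the white cone covered √(1.9² + 0.3²) ≈ 1.9 units.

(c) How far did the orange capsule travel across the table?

2.2

From (5.2, 0.8) to (7.2, 1.7), the orange capsule covered √(2.0² + 0.9²) ≈ 2.2 units.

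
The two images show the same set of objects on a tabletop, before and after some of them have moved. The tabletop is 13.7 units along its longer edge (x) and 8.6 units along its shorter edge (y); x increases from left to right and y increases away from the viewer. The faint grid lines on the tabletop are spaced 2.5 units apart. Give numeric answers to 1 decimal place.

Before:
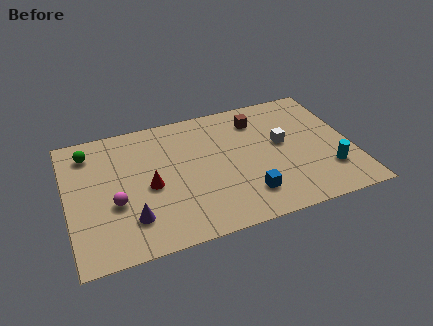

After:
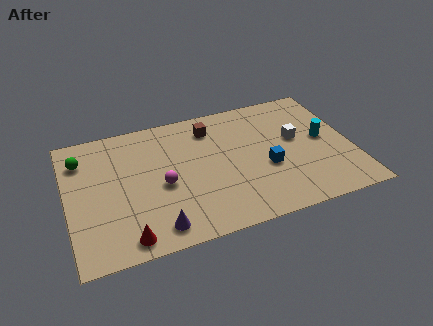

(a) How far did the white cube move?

0.7

The white cube moved from about (10.4, 4.8) to (11.1, 4.9), a distance of √(0.7² + 0.1²) ≈ 0.7.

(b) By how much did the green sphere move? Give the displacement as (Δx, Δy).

(-0.4, -0.4)

From the two frames, the green sphere sits at roughly (1.2, 7.0) before and (0.8, 6.6) after.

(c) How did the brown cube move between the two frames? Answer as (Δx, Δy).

(-2.3, 0.1)

The brown cube was at about (9.4, 6.8) and moved to about (7.1, 6.9).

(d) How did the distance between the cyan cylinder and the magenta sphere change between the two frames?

-2.3

Before: roughly 10.2 units apart; after: 7.9. That's 2.3 units closer together.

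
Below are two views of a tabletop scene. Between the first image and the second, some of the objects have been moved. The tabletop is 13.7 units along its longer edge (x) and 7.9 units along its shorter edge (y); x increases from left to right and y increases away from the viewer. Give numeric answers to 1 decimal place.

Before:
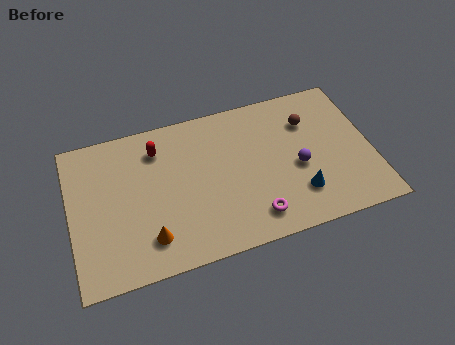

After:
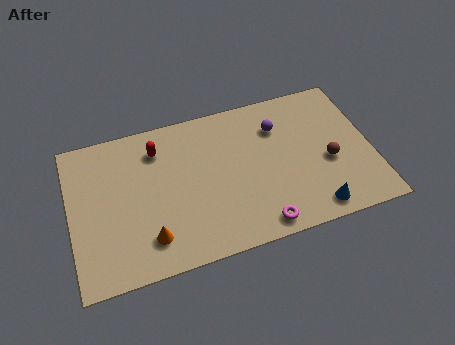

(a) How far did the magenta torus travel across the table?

0.5

The magenta torus moved from about (8.1, 1.4) to (8.3, 0.9), a distance of √(0.2² + 0.5²) ≈ 0.5.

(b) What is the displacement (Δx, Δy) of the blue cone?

(0.6, -1.0)

The blue cone was at about (10.2, 2.0) and moved to about (10.8, 1.0).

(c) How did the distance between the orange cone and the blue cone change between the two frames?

+0.6

They were about 6.8 units apart before and 7.4 after — 0.6 units further apart.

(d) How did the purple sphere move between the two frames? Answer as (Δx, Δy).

(-0.7, 2.4)

The purple sphere was at about (10.3, 3.4) and moved to about (9.6, 5.8).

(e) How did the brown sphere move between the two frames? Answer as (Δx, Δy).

(0.7, -2.4)

From the two frames, the brown sphere sits at roughly (11.0, 5.7) before and (11.7, 3.3) after.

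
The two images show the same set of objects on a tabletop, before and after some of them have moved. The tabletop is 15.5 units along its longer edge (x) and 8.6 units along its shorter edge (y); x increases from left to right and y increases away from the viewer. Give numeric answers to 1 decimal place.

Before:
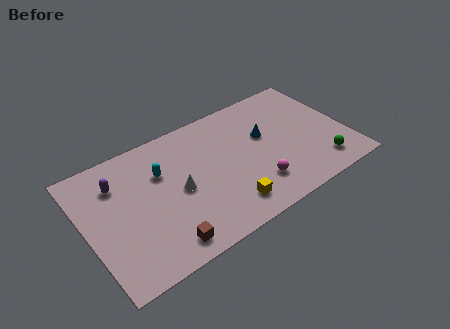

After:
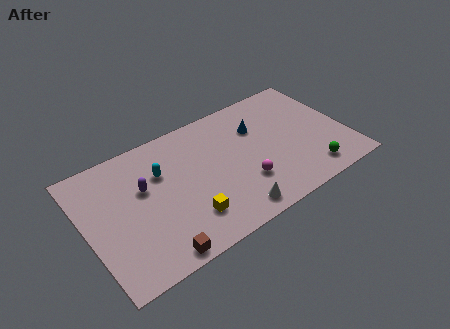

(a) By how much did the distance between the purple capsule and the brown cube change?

-1.0

The distance was about 5.5 in the first image and 4.5 in the second, so they moved 1.0 units closer together.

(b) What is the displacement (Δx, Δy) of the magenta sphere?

(-0.6, 0.5)

The magenta sphere was at about (9.7, 2.1) and moved to about (9.1, 2.6).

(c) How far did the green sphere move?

0.7

The green sphere moved from about (13.6, 1.6) to (12.9, 1.4), a distance of √(0.7² + 0.2²) ≈ 0.7.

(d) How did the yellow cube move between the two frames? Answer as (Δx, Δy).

(-2.3, 0.5)

The yellow cube was at about (7.9, 1.6) and moved to about (5.6, 2.1).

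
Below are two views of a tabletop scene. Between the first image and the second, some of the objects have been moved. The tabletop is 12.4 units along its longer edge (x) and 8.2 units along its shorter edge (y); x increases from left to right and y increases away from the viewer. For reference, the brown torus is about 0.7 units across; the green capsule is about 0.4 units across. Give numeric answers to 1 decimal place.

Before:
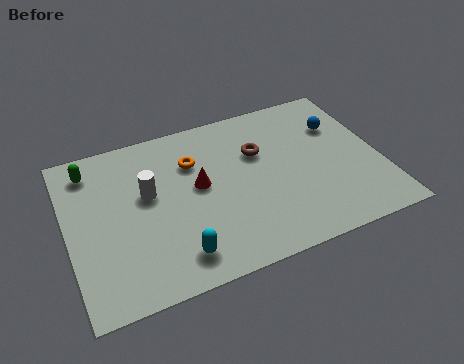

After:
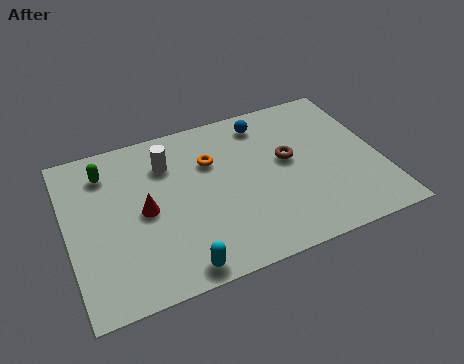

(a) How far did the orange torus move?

0.7

From (5.1, 5.8) to (5.8, 5.6), the orange torus covered √(0.7² + 0.2²) ≈ 0.7 units.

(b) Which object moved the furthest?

the blue sphere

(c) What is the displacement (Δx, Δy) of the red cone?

(-2.2, -0.5)

From the two frames, the red cone sits at roughly (5.2, 4.5) before and (3.0, 4.0) after.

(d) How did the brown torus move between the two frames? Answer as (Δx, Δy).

(1.1, -0.8)

From the two frames, the brown torus sits at roughly (7.7, 5.4) before and (8.8, 4.6) after.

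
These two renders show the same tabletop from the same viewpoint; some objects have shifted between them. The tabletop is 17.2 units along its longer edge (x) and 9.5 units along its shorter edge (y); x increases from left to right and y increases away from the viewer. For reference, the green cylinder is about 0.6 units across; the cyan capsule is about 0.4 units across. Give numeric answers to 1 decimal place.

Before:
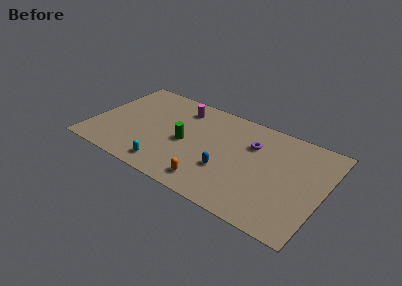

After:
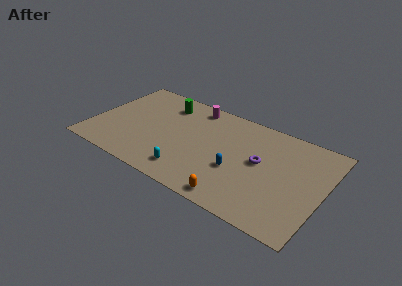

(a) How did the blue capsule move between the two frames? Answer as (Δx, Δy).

(0.7, 0.4)

From the two frames, the blue capsule sits at roughly (10.3, 3.2) before and (11.0, 3.6) after.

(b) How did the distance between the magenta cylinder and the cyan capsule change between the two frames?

+0.3

The distance was about 6.3 in the first image and 6.6 in the second, so they moved 0.3 units further apart.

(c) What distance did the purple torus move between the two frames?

1.6

The purple torus moved from about (11.7, 6.6) to (12.5, 5.2), a distance of √(0.8² + 1.4²) ≈ 1.6.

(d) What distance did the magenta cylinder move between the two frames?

1.1

From (6.1, 7.7) to (7.0, 8.3), the magenta cylinder covered √(0.9² + 0.6²) ≈ 1.1 units.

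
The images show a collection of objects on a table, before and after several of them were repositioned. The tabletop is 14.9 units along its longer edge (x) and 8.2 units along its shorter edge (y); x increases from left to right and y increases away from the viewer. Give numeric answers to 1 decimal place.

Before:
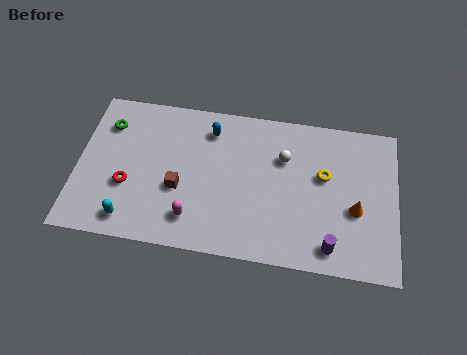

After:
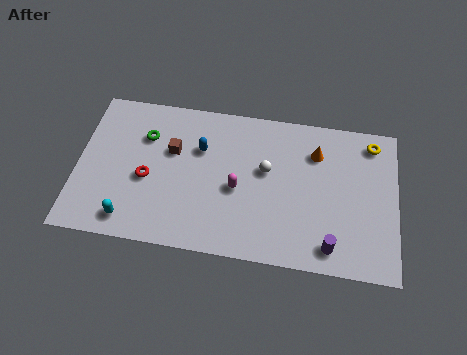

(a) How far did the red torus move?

1.0

The red torus moved from about (2.4, 3.0) to (3.3, 3.5), a distance of √(0.9² + 0.5²) ≈ 1.0.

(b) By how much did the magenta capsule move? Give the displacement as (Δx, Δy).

(2.0, 1.9)

The magenta capsule started near (5.5, 1.7) and ended near (7.5, 3.6).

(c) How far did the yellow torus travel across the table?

3.0

The yellow torus was near (11.5, 4.9) before and (13.7, 7.0) after, so it travelled √(2.2² + 2.1²) ≈ 3.0 units.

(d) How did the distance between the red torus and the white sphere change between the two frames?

-2.0

Before: roughly 7.7 units apart; after: 5.7. That's 2.0 units closer together.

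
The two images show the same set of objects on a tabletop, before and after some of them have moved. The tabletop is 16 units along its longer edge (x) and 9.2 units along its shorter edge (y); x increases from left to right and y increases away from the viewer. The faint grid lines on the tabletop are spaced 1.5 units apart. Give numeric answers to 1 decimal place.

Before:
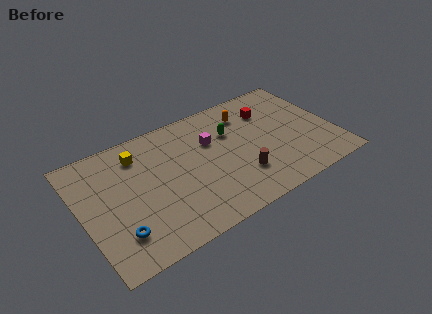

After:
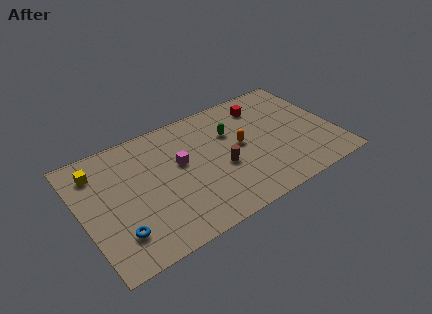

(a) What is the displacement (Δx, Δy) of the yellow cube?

(-2.6, 0.0)

From the two frames, the yellow cube sits at roughly (3.9, 7.3) before and (1.3, 7.3) after.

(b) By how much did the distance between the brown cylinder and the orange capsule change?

-3.0

They were about 4.8 units apart before and 1.8 after — 3.0 units closer together.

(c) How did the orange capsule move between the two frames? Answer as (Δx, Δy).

(-0.8, -2.3)

The orange capsule was at about (10.9, 7.2) and moved to about (10.1, 4.9).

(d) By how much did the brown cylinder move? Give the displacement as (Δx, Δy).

(-1.0, 1.2)

The brown cylinder started near (9.7, 2.6) and ended near (8.7, 3.8).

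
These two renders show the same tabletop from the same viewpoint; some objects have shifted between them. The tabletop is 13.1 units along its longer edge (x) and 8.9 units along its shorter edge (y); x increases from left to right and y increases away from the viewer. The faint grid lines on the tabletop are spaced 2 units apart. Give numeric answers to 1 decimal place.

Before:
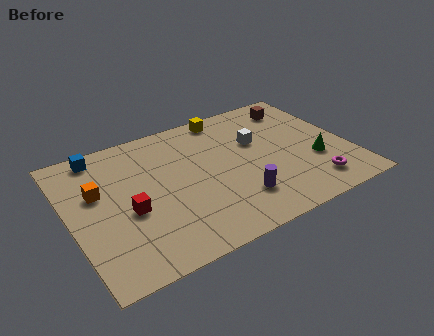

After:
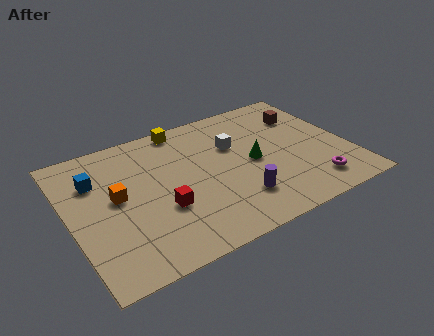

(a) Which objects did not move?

the purple cylinder and the magenta torus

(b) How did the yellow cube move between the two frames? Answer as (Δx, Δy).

(-2.1, 0.1)

From the two frames, the yellow cube sits at roughly (7.9, 8.0) before and (5.8, 8.1) after.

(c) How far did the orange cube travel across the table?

1.1

The orange cube was near (1.4, 5.5) before and (2.2, 4.8) after, so it travelled √(0.8² + 0.7²) ≈ 1.1 units.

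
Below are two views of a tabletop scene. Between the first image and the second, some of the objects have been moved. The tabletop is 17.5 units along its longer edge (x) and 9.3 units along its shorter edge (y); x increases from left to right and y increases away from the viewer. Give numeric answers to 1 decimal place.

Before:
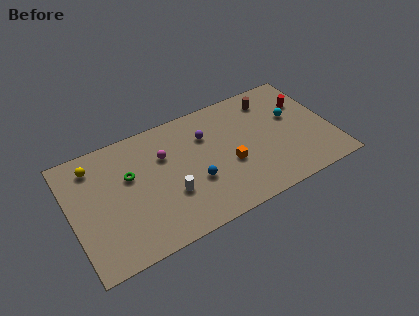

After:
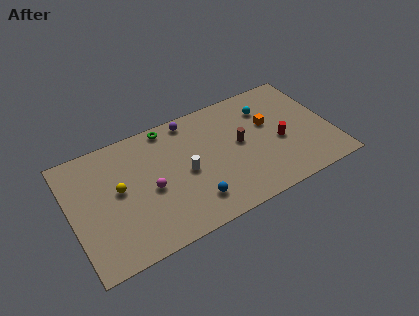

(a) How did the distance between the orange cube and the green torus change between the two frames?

+0.3

Before: roughly 6.8 units apart; after: 7.1. That's 0.3 units further apart.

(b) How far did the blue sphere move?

1.4

The blue sphere moved from about (8.1, 3.4) to (7.8, 2.0), a distance of √(0.3² + 1.4²) ≈ 1.4.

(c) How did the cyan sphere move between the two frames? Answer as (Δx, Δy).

(-1.6, 1.4)

The cyan sphere was at about (15.1, 5.6) and moved to about (13.5, 7.0).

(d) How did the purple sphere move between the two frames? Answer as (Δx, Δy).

(-0.9, 1.7)

From the two frames, the purple sphere sits at roughly (9.3, 6.6) before and (8.4, 8.3) after.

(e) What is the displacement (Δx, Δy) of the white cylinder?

(1.2, 1.2)

The white cylinder was at about (6.4, 3.2) and moved to about (7.6, 4.4).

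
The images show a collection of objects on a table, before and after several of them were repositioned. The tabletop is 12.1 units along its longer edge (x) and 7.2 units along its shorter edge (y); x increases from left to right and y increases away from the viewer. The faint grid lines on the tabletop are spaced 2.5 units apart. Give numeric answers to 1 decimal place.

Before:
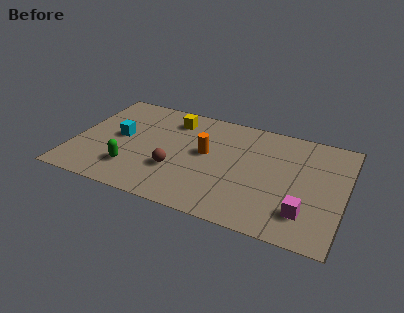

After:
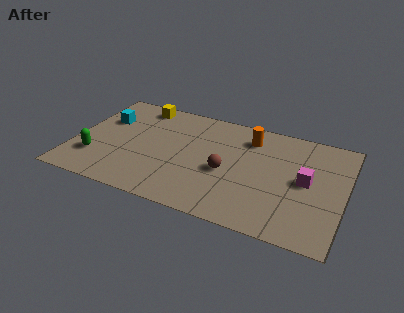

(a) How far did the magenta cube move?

2.0

The magenta cube moved from about (10.5, 1.7) to (10.4, 3.7), a distance of √(0.1² + 2.0²) ≈ 2.0.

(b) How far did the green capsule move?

1.7

From (2.8, 1.8) to (1.1, 2.0), the green capsule covered √(1.7² + 0.2²) ≈ 1.7 units.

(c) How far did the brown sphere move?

2.3

The brown sphere moved from about (4.7, 2.4) to (6.9, 3.1), a distance of √(2.2² + 0.7²) ≈ 2.3.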